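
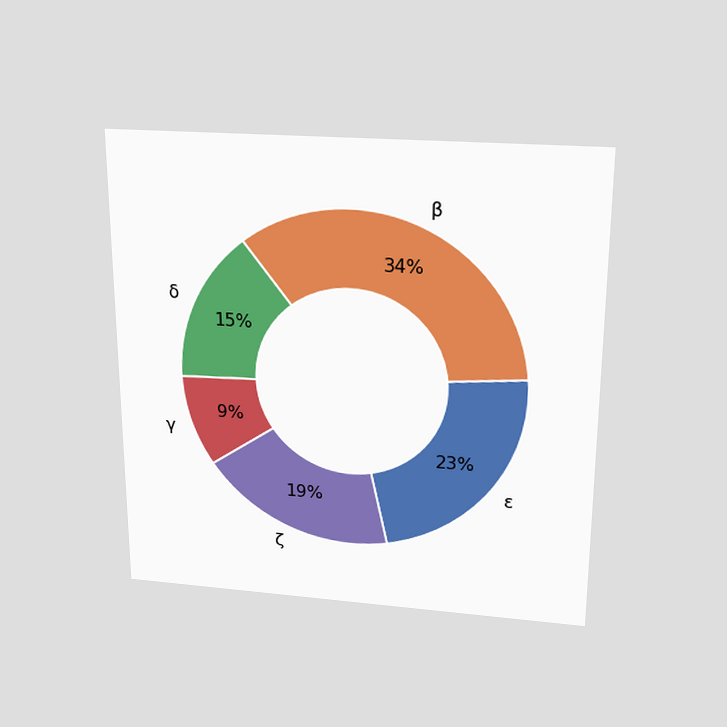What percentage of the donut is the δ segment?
15%

The chart is viewed slightly from above. The δ segment takes up 15% of the ring.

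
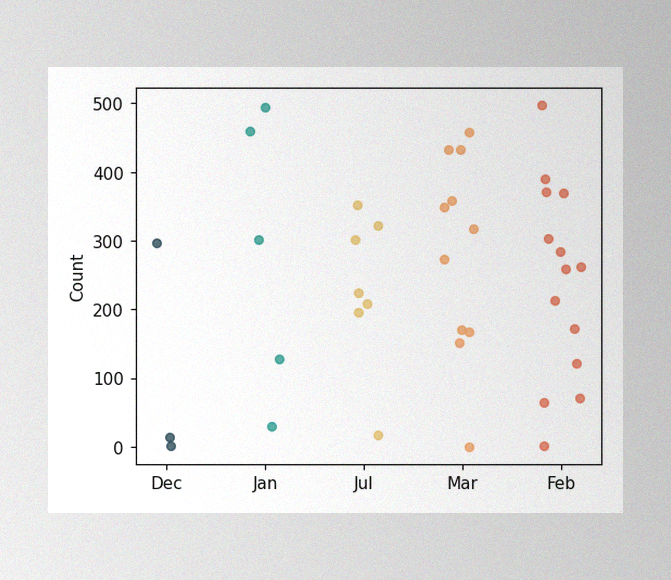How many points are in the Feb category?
14

The image has some photo noise and uneven lighting. Counting the markers in the Feb column gives 14.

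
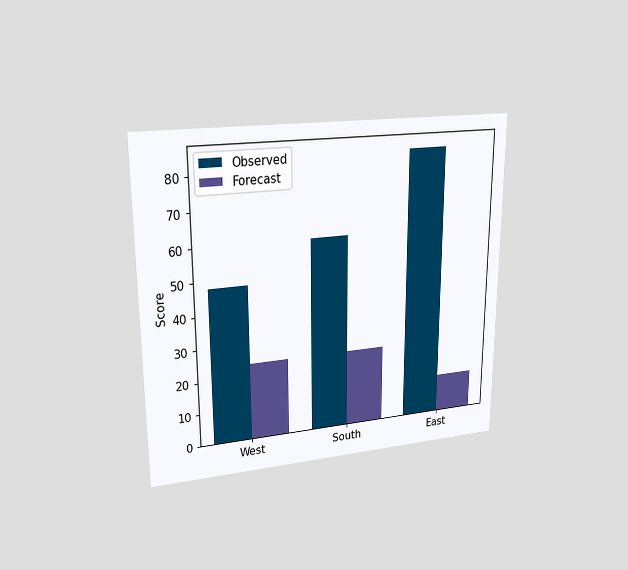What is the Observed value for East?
The chart is viewed at a slight angle. The Observed bar at East reaches 84 on the y-axis.

84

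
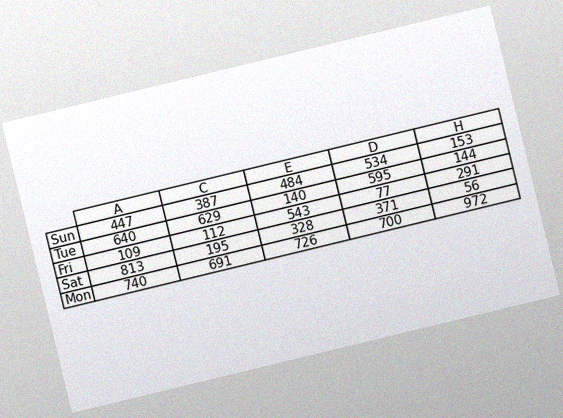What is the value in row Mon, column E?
726

The chart is tilted about 14° counter-clockwise, with some photo noise. The (Mon, E) cell reads 726.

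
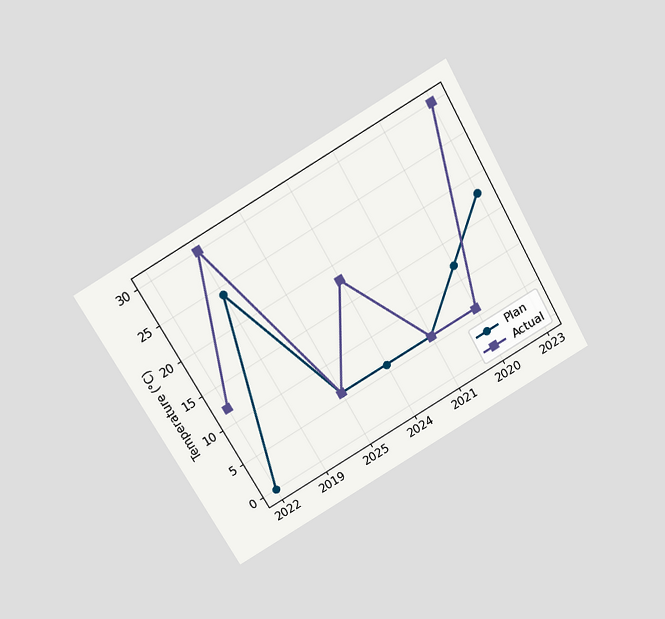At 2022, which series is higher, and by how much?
The chart is tilted about 30° counter-clockwise and viewed slightly from above. At 2022, Actual sits above the other line by 12°C.

Actual, by 12°C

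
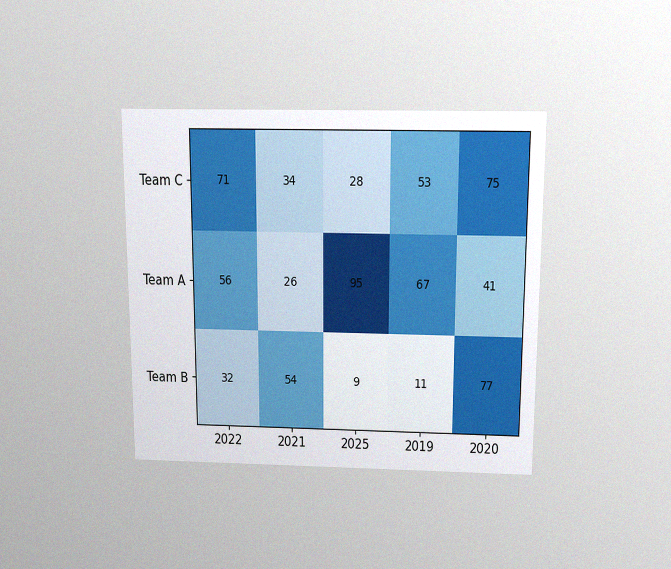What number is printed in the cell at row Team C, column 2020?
The chart is viewed slightly from above, with some photo noise. The (Team C, 2020) cell reads 75.

75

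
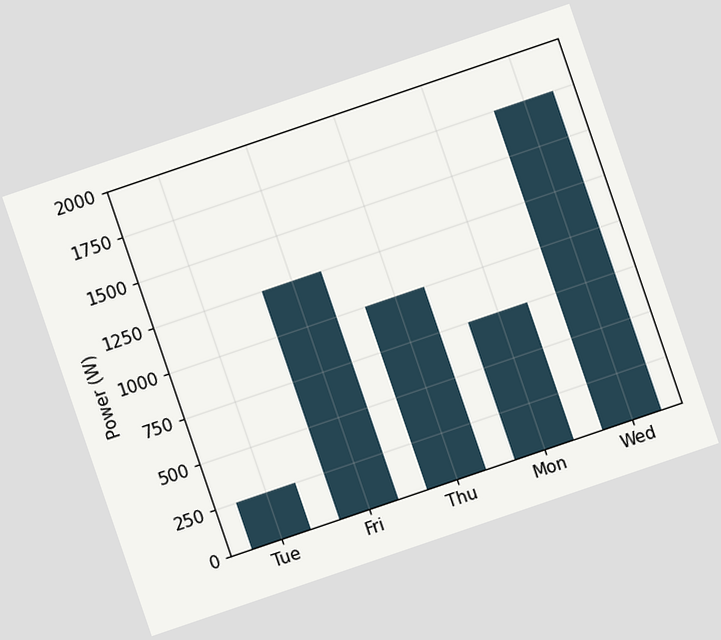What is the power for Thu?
The chart is tilted about 19° counter-clockwise. Reading along the chart's y-axis, the Thu bar reaches 1000W.

1000W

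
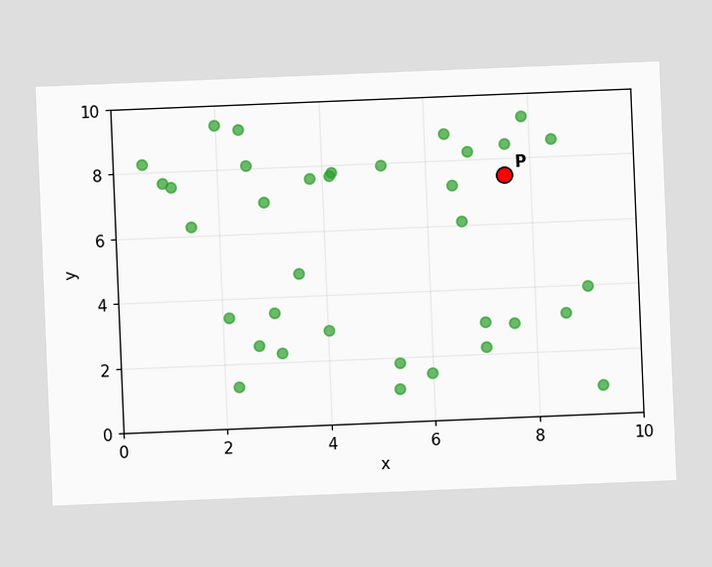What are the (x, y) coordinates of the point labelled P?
(7.5, 7.5)

The chart is tilted about 2° counter-clockwise. Following the gridlines from P to each axis, P sits at (7.5, 7.5).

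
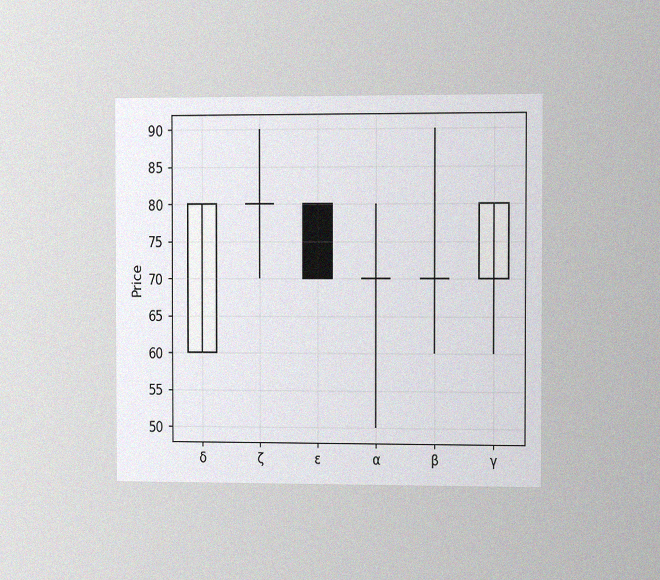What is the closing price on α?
70

The chart is viewed slightly from the right, with some photo noise. The α candle closes at 70.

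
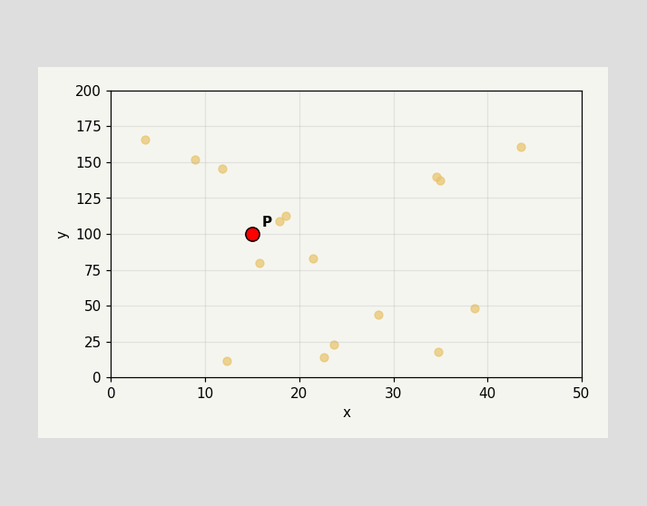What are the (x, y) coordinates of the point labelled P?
(15, 100)

Following the gridlines from P to each axis, P sits at (15, 100).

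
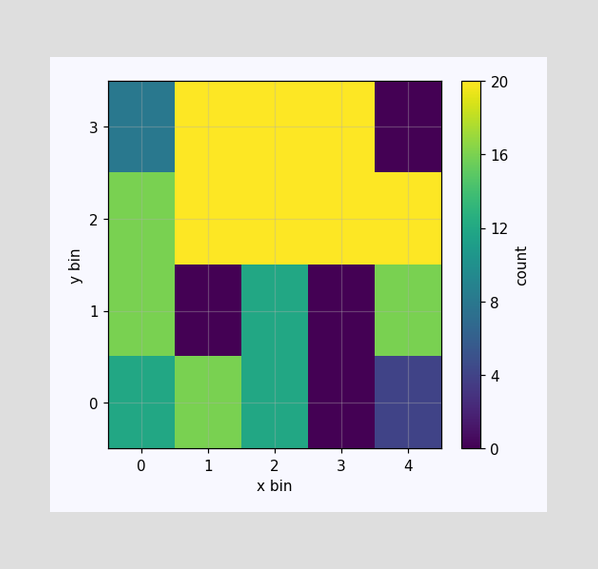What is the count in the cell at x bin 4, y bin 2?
20

Matching the cell (4, 2) against the colorbar gives 20.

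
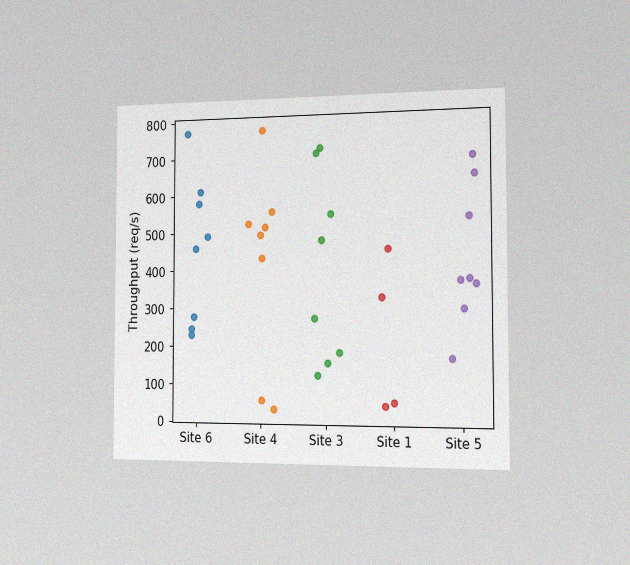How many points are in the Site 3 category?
8

The chart is viewed slightly from the right, with some photo noise. Counting the markers in the Site 3 column gives 8.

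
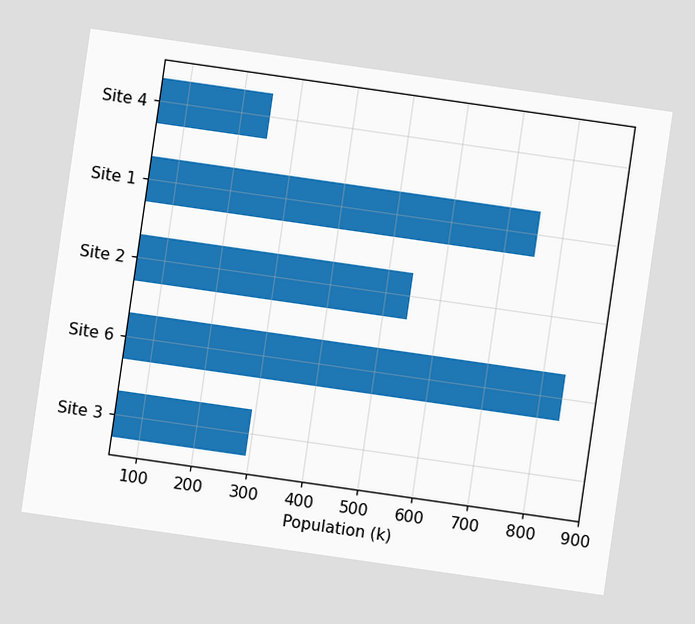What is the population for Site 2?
546k

The chart is tilted about 8° clockwise. Reading along the chart's x-axis, the Site 2 bar reaches 546k.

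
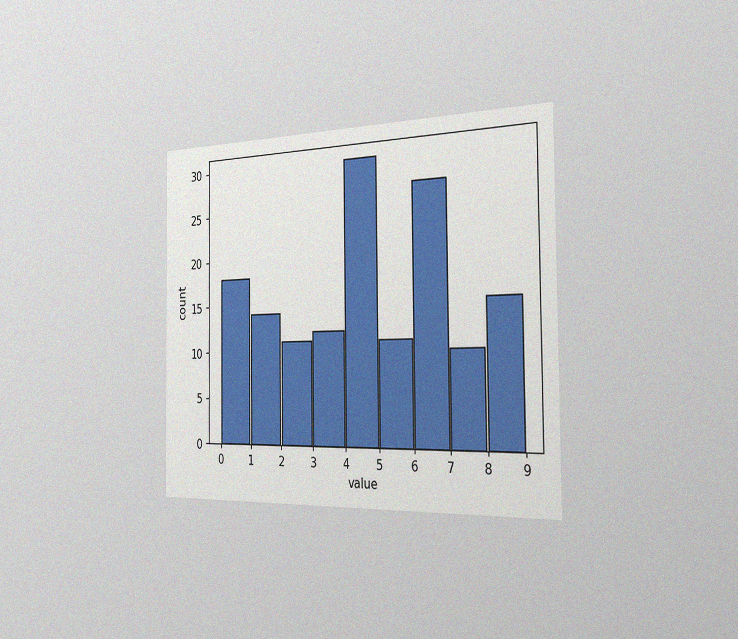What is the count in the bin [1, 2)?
The chart is viewed slightly from the right, with some photo noise. The [1, 2) bin has height 14.

14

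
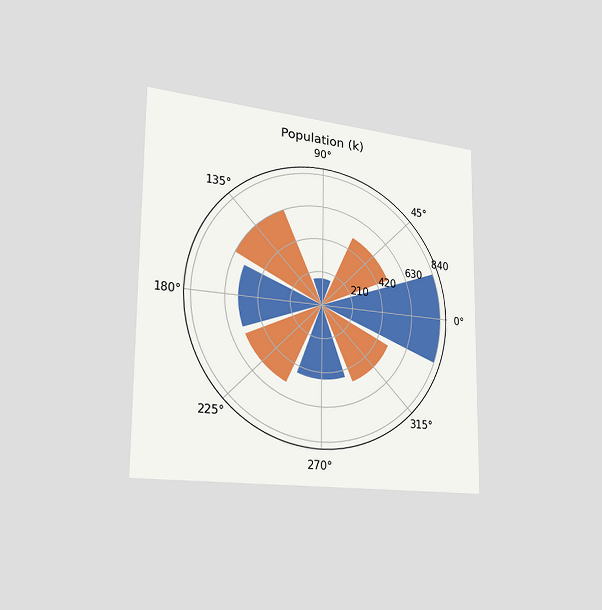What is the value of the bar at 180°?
The chart is viewed slightly from the left. The bar at 180° reaches 546k on the radial axis.

546k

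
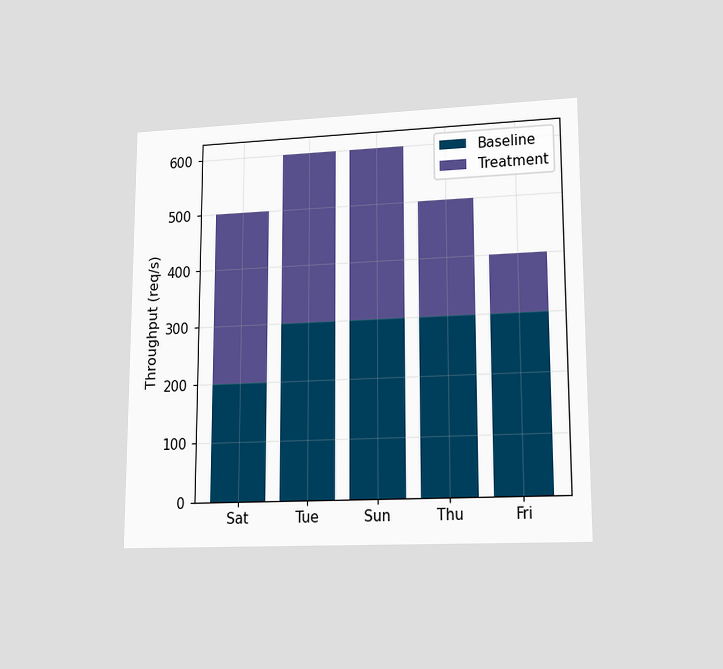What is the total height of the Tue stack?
600req/s

The chart is viewed at a slight angle. The Tue stack's top reaches 600req/s on the y-axis.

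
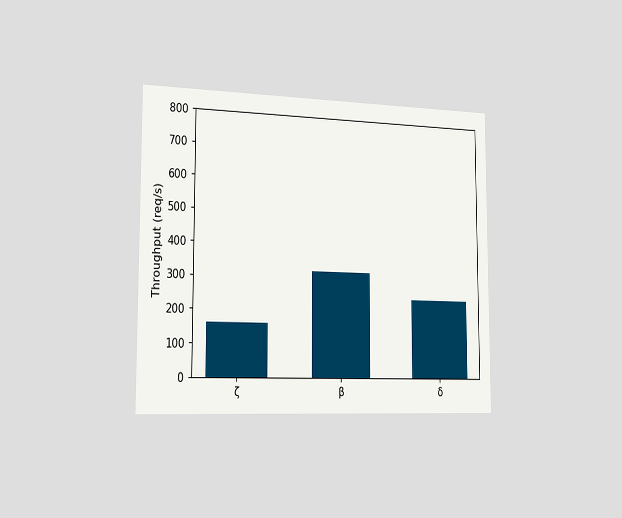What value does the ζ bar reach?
160req/s

The chart is viewed slightly from the left. Reading along the chart's y-axis, the ζ bar reaches 160req/s.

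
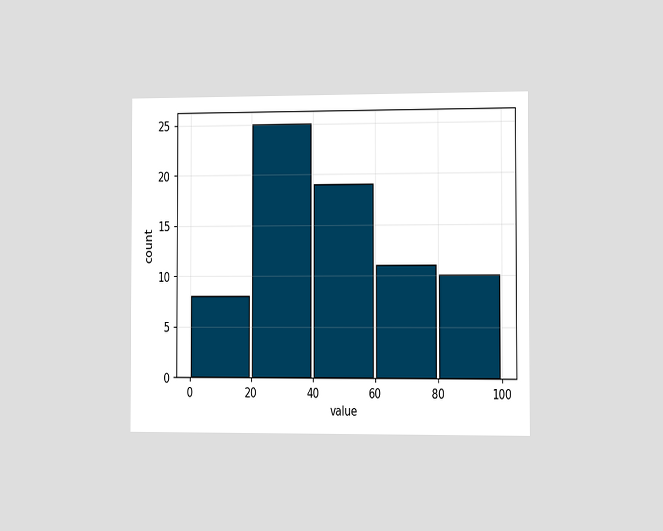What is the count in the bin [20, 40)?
25

The chart is viewed slightly from the right. The [20, 40) bin has height 25.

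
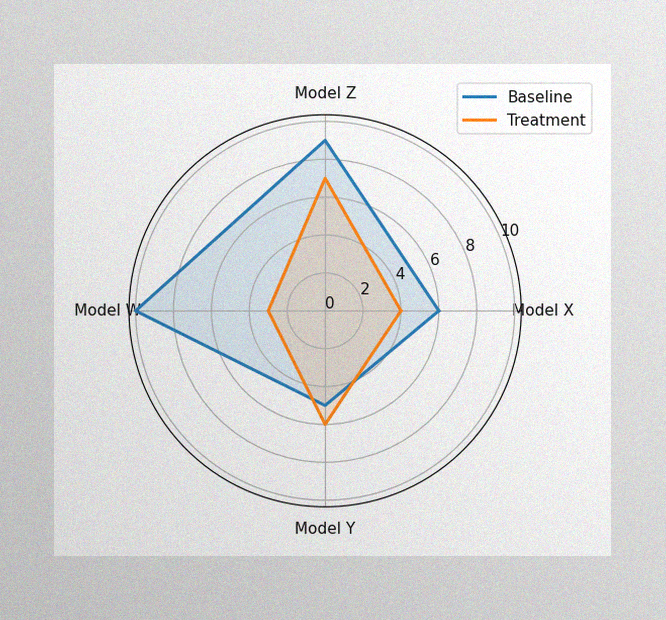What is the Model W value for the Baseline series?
10

The image has some photo noise and uneven lighting. On the Model W axis, Baseline reaches 10.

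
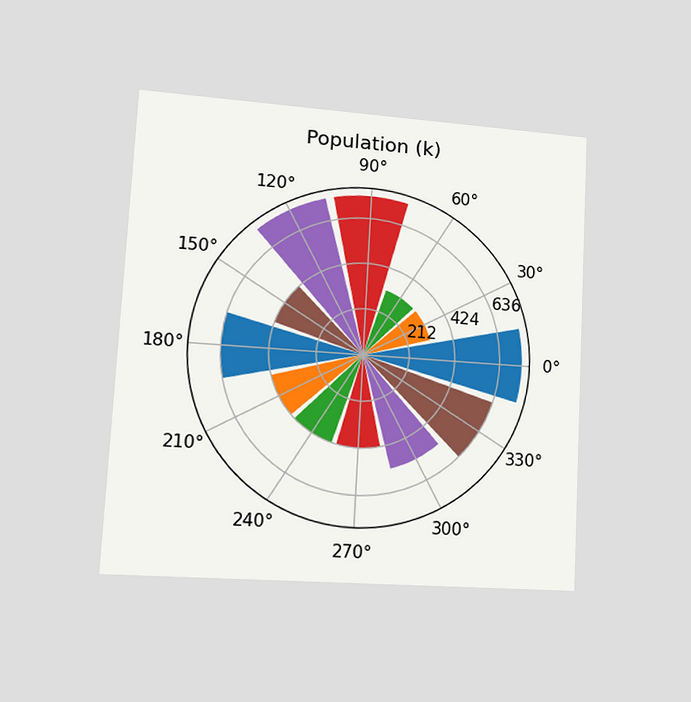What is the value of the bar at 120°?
The chart is tilted about 3° clockwise and viewed at a slight angle. The bar at 120° reaches 742k on the radial axis.

742k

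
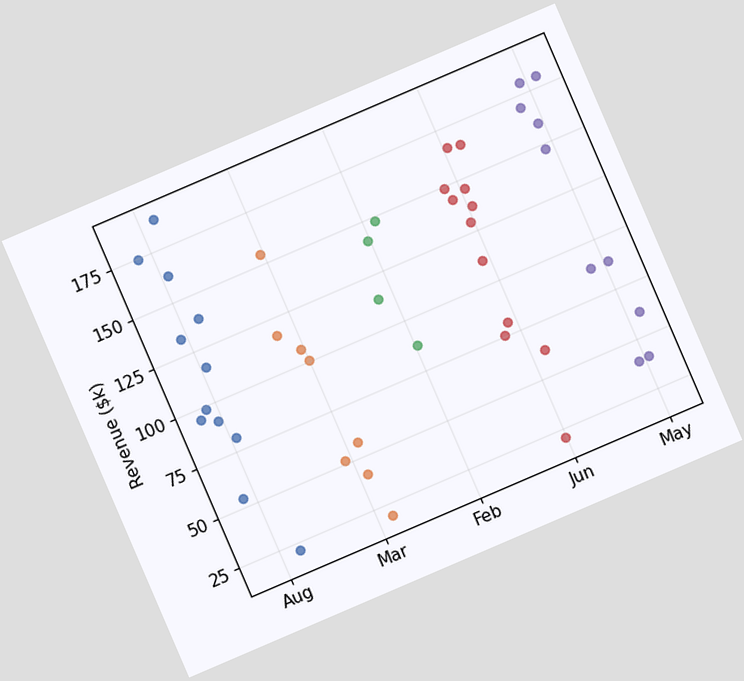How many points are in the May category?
10

The chart is tilted about 23° counter-clockwise. Counting the markers in the May column gives 10.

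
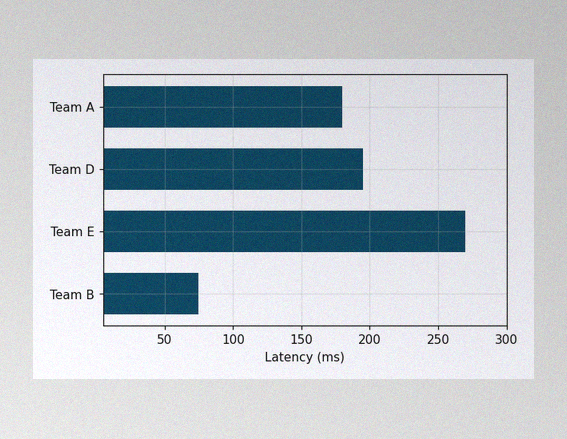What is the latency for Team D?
195ms

The image has some photo noise and uneven lighting. Reading along the chart's x-axis, the Team D bar reaches 195ms.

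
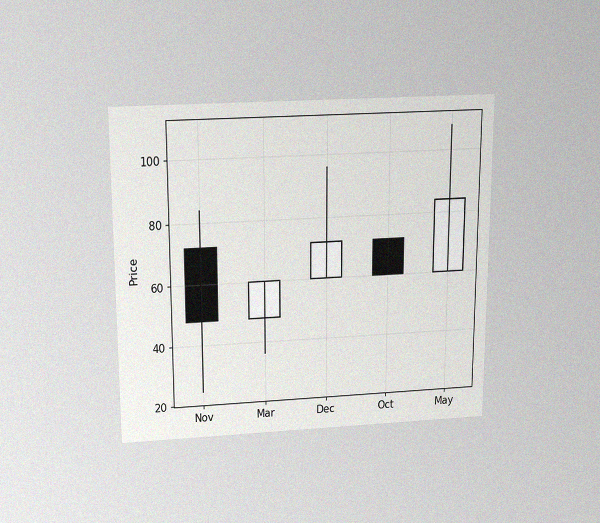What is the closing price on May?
84

The chart is viewed slightly from above, with some photo noise. The May candle closes at 84.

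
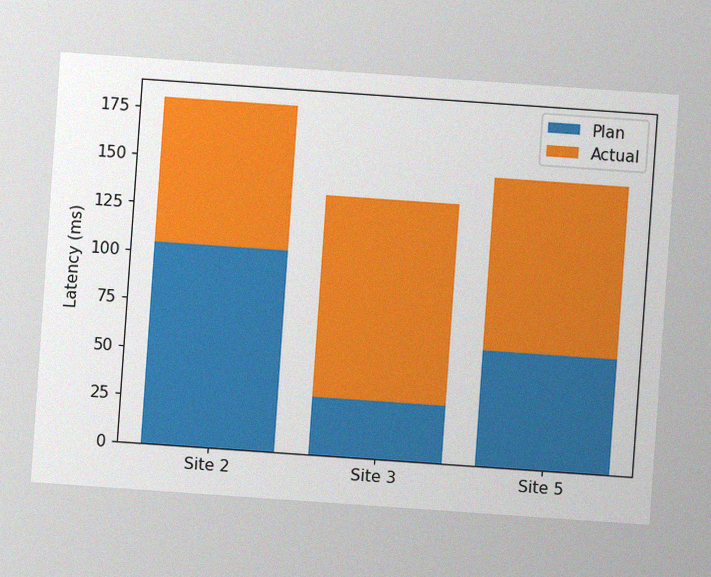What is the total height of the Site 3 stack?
The chart is tilted about 4° clockwise, with some photo noise. The Site 3 stack's top reaches 135ms on the y-axis.

135ms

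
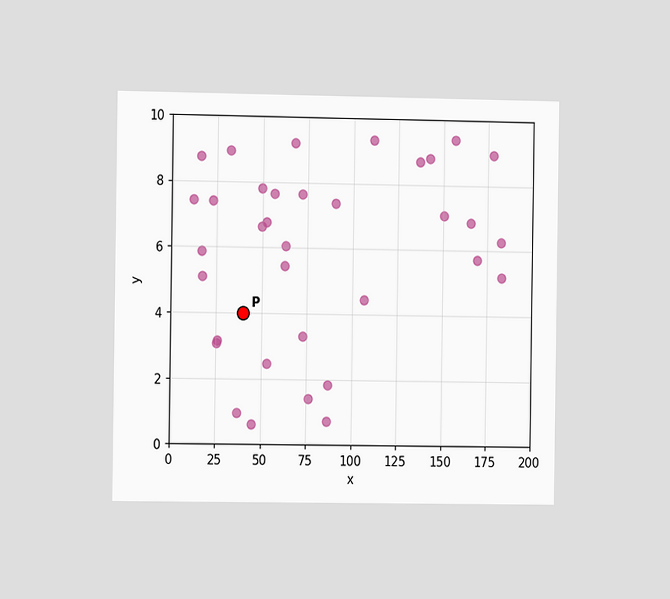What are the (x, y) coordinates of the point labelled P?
(40, 4)

The chart is viewed slightly from the left. Following the gridlines from P to each axis, P sits at (40, 4).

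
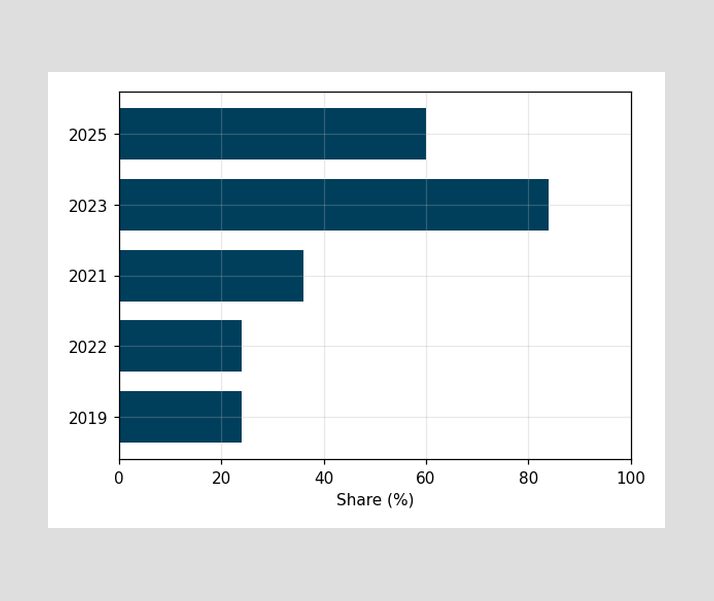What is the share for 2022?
24%

Reading along the chart's x-axis, the 2022 bar reaches 24%.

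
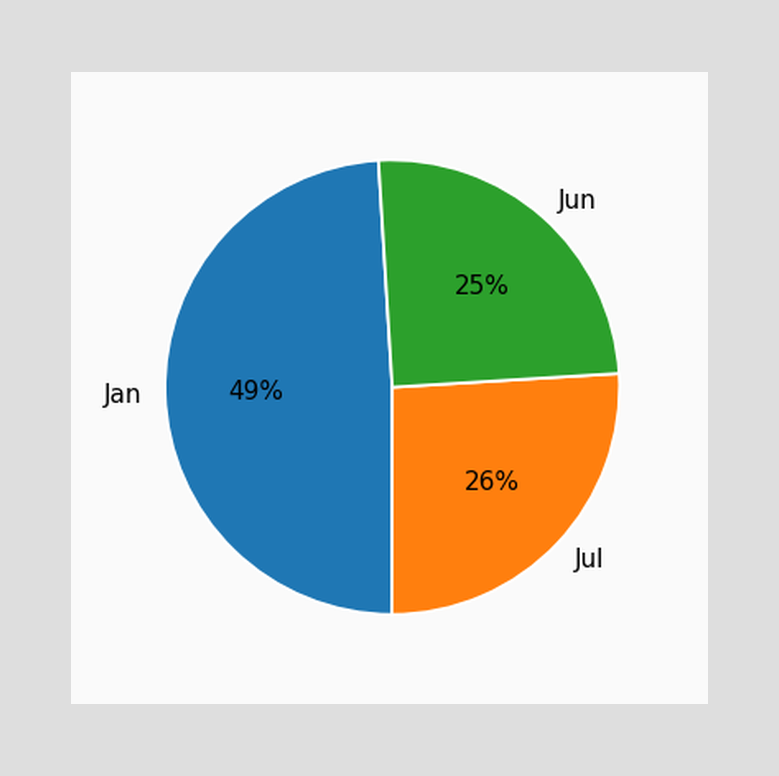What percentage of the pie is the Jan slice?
49%

The Jan slice takes up 49% of the pie.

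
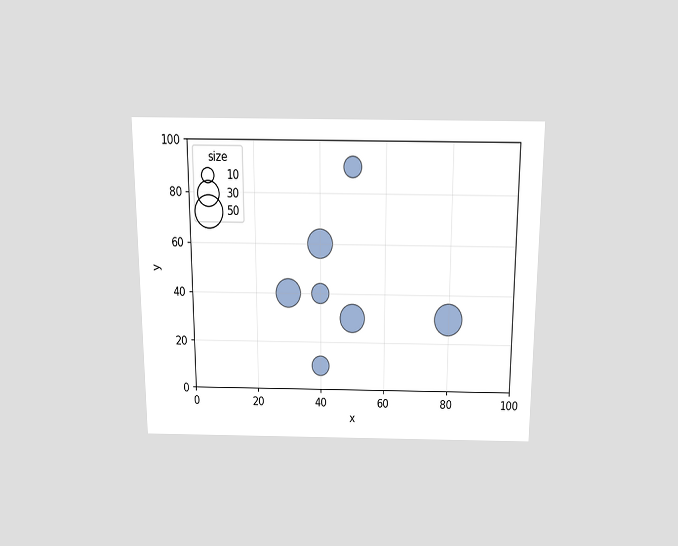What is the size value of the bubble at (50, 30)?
The chart is viewed slightly from above. Matching the bubble at (50, 30) against the size legend gives 40.

40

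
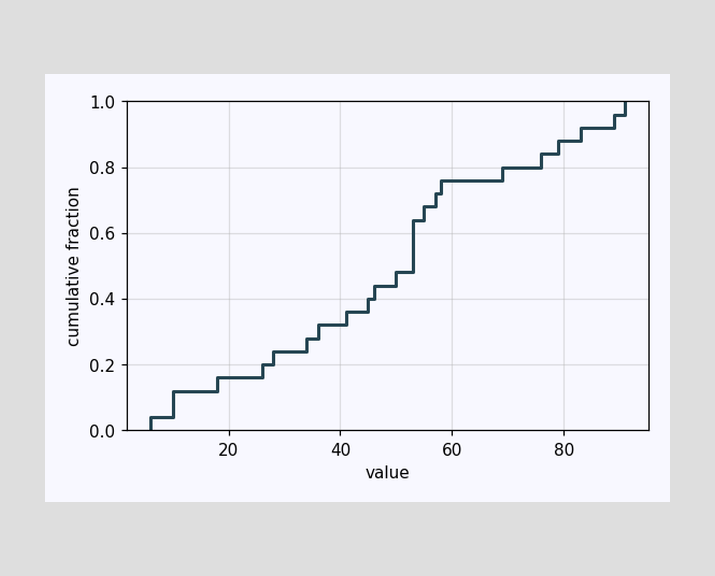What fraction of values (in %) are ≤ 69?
80%

At x=69 the ECDF step is at 80%.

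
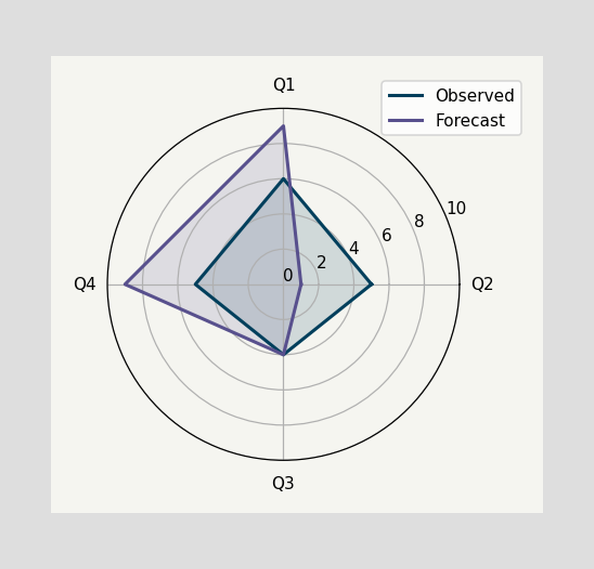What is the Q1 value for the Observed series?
On the Q1 axis, Observed reaches 6.

6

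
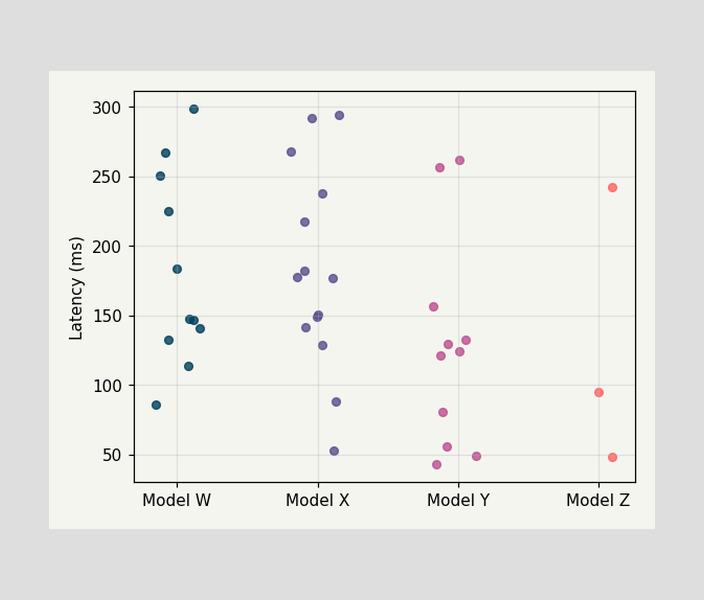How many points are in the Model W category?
Counting the markers in the Model W column gives 11.

11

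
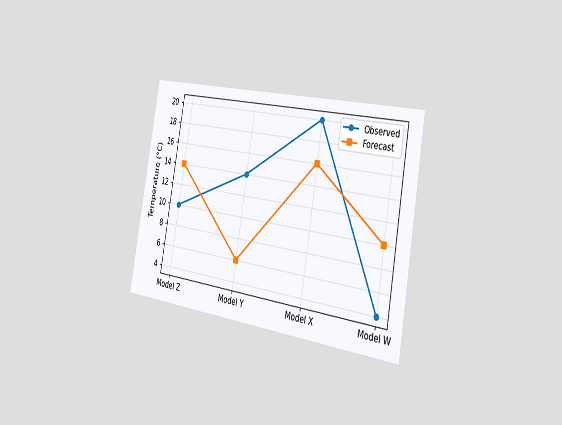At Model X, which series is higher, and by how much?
The chart is tilted about 10° clockwise and viewed slightly from the right. At Model X, Observed sits above the other line by 4°C.

Observed, by 4°C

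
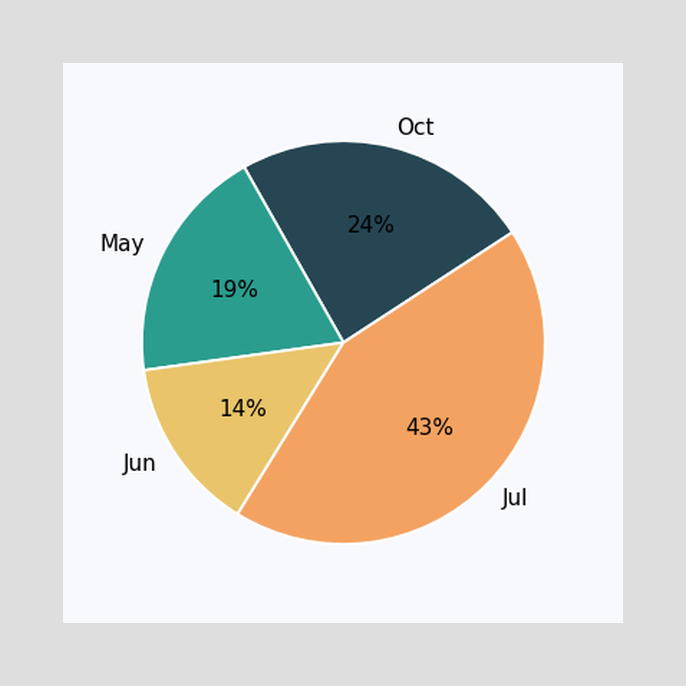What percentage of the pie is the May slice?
19%

The May slice takes up 19% of the pie.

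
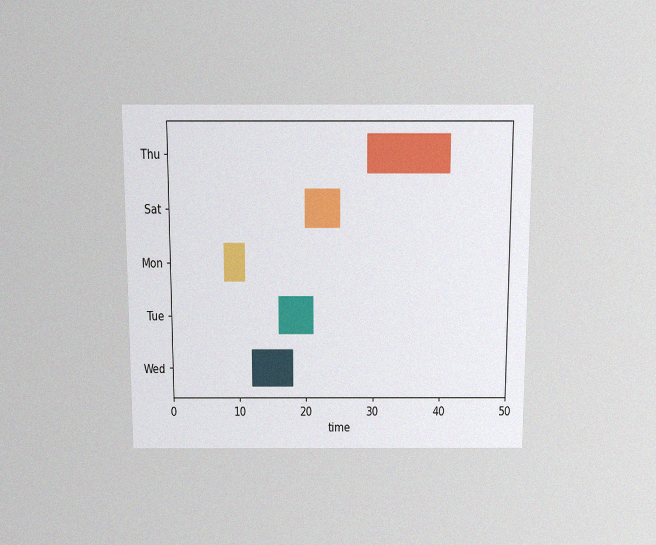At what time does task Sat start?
20

The chart is viewed slightly from above, with some photo noise. The Sat bar begins at t=20.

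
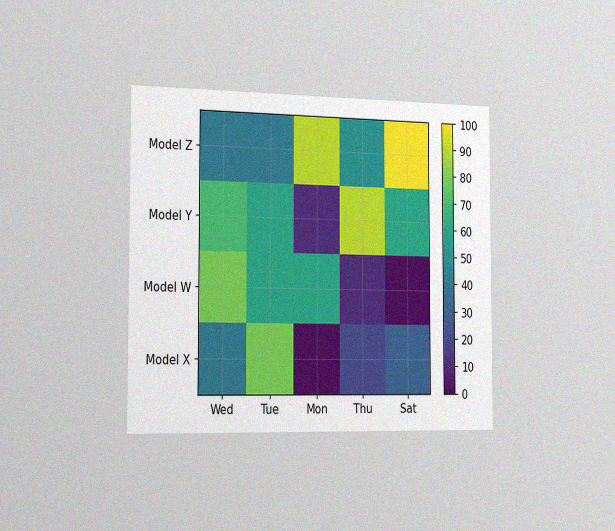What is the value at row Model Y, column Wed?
70

The chart is viewed slightly from the left, with some photo noise. Matching cell (Model Y, Wed) against the colorbar gives 70.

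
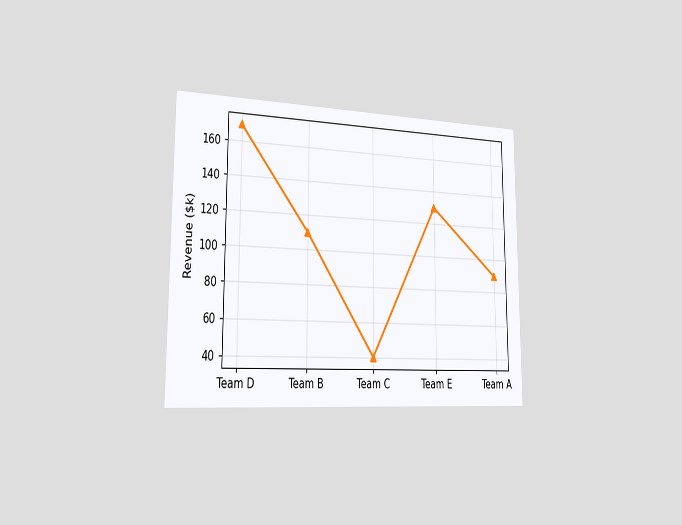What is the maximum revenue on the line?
$170k

The chart is viewed slightly from the left. The highest point is at Team D, and reading across to the y-axis gives $170k.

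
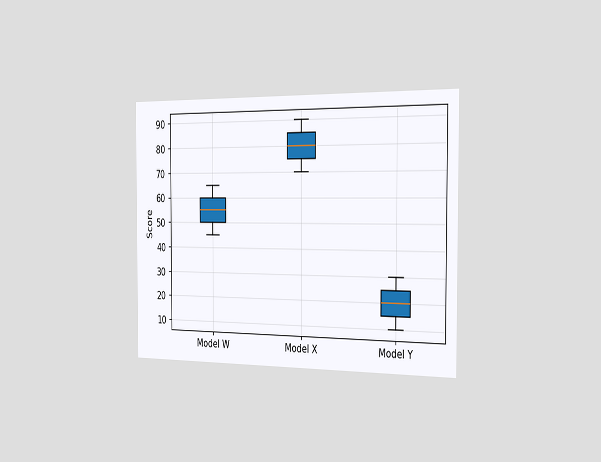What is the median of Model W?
55

The chart is viewed slightly from the right. The median line in the Model W box sits at 55.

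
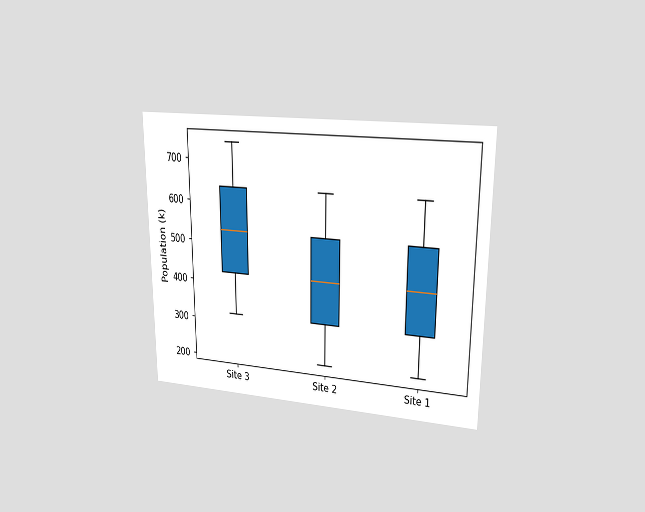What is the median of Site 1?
The chart is viewed at a slight angle. The median line in the Site 1 box sits at 424k.

424k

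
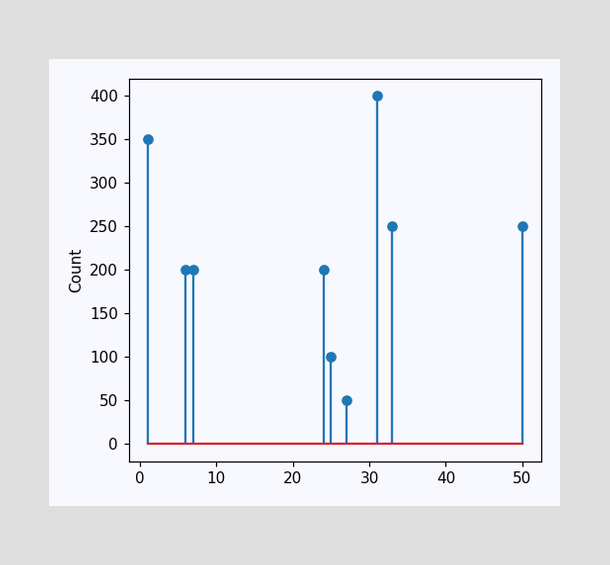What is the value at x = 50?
The stem at x=50 reaches 250.

250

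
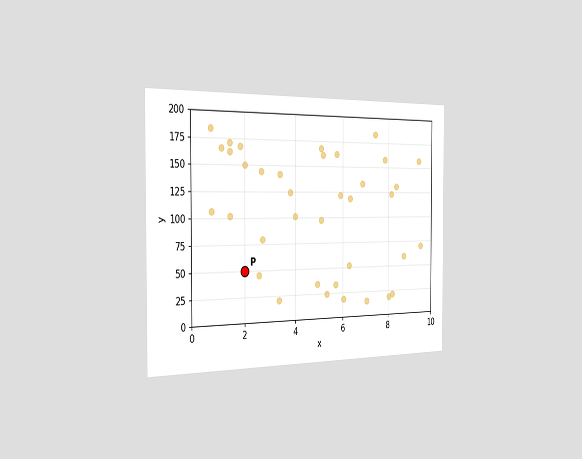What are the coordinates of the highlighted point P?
(2, 50)

The chart is viewed slightly from the left. Following the gridlines from P to each axis, P sits at (2, 50).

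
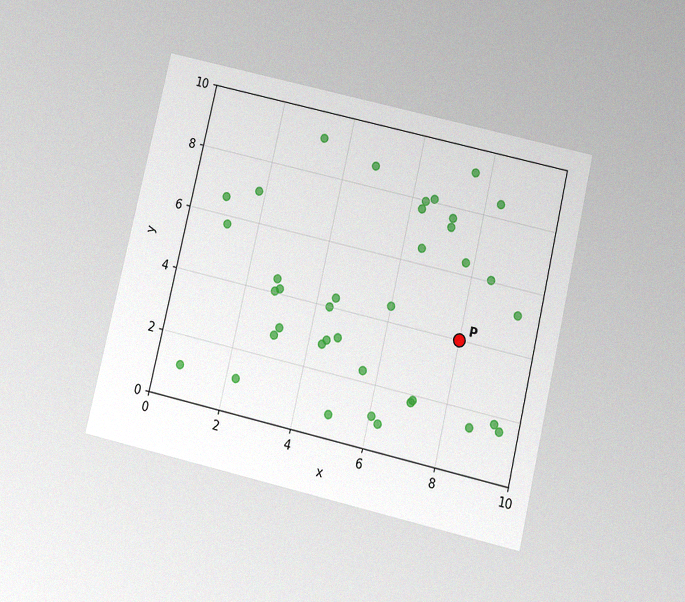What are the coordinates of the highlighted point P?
The chart is tilted about 13° clockwise and viewed slightly from below, with some photo noise. Following the gridlines from P to each axis, P sits at (8, 4).

(8, 4)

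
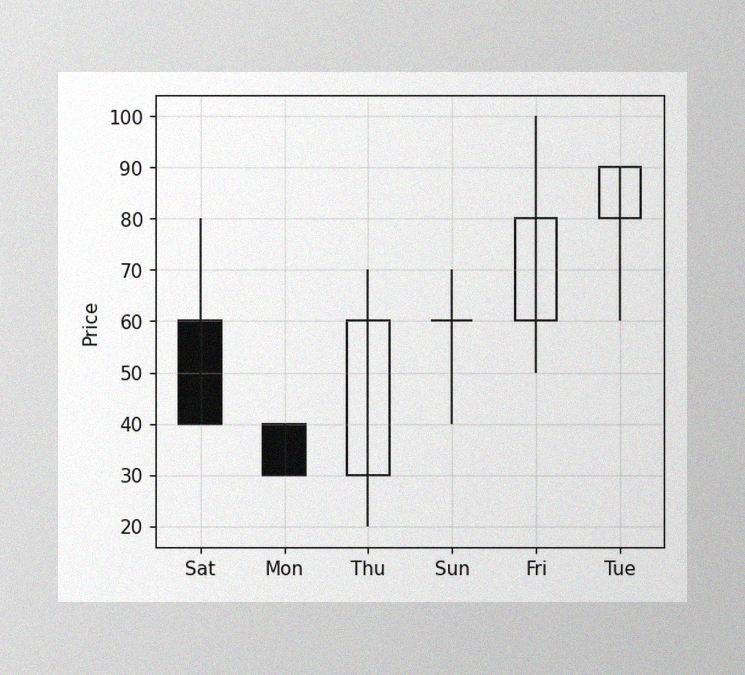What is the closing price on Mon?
The image has some photo noise and uneven lighting. The Mon candle closes at 30.

30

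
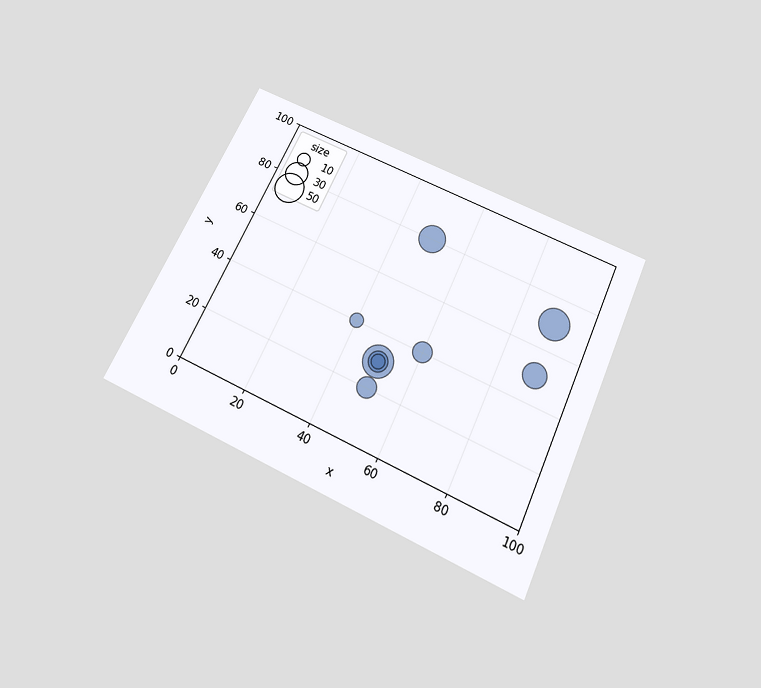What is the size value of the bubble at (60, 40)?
The chart is tilted about 25° clockwise and viewed slightly from below. Matching the bubble at (60, 40) against the size legend gives 20.

20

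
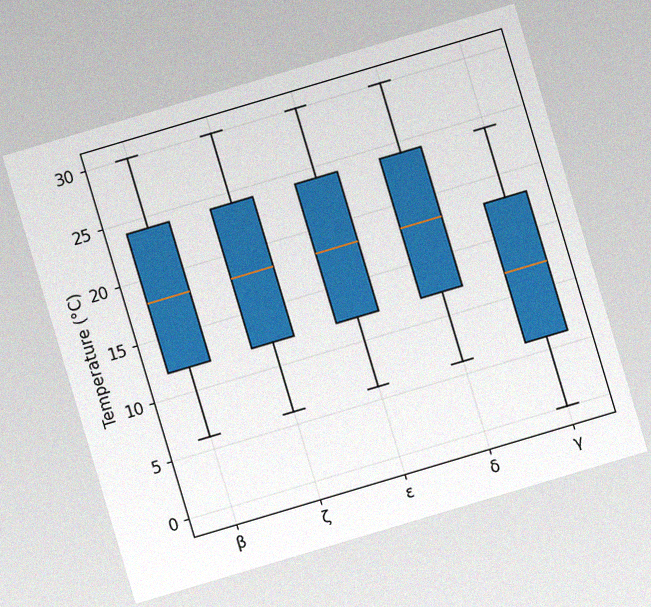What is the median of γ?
12°C

The chart is tilted about 17° counter-clockwise, with some photo noise. The median line in the γ box sits at 12°C.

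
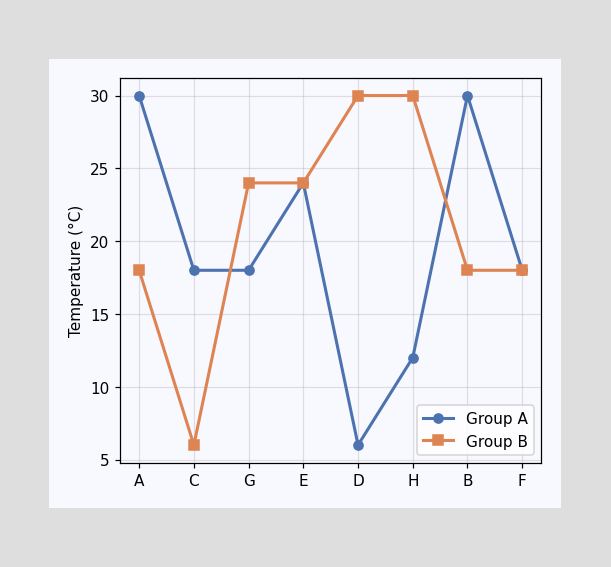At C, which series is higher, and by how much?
At C, Group A sits above the other line by 12°C.

Group A, by 12°C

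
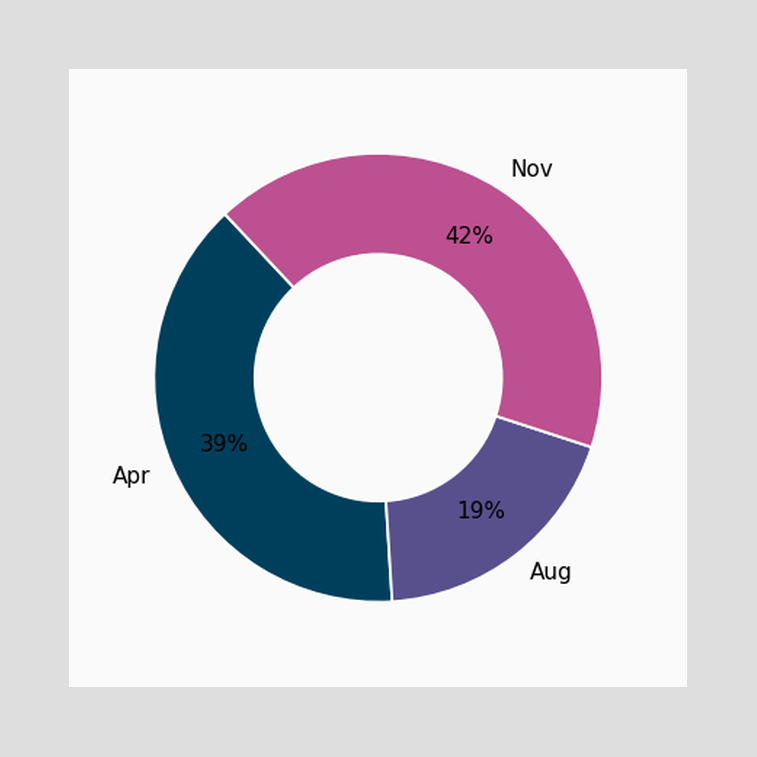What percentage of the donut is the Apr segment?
The Apr segment takes up 39% of the ring.

39%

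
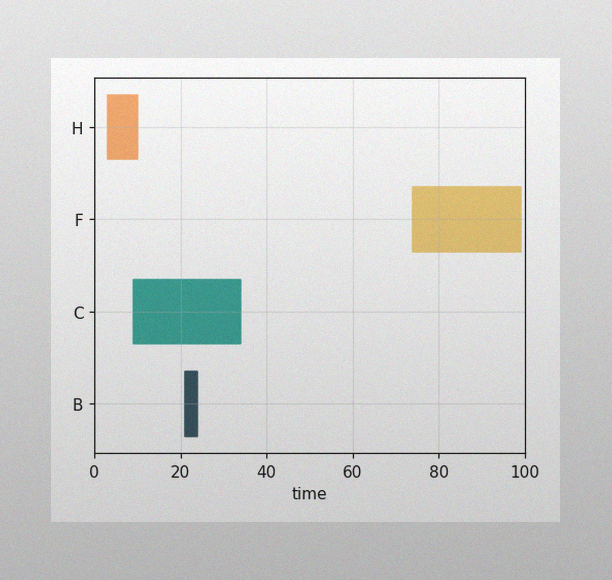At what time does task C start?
9

The image has some photo noise and uneven lighting. The C bar begins at t=9.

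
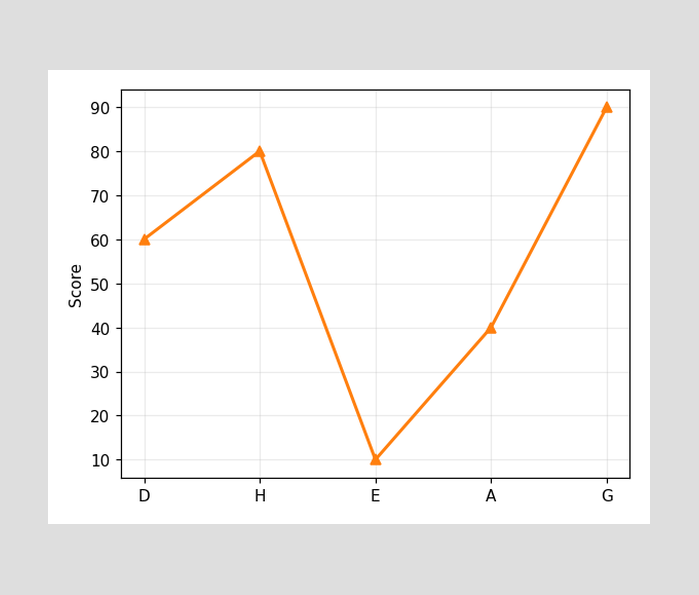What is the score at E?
10

At E, the line is at 10.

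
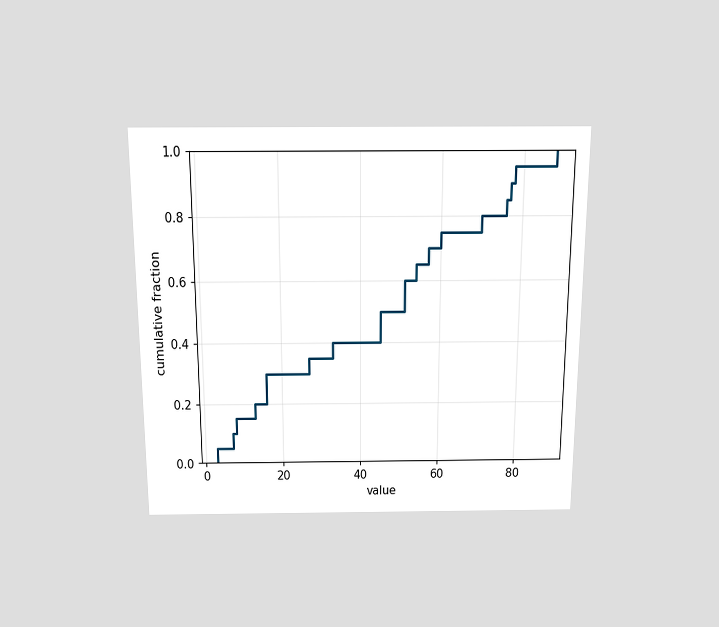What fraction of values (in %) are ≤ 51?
The chart is viewed slightly from above. At x=51 the ECDF step is at 60%.

60%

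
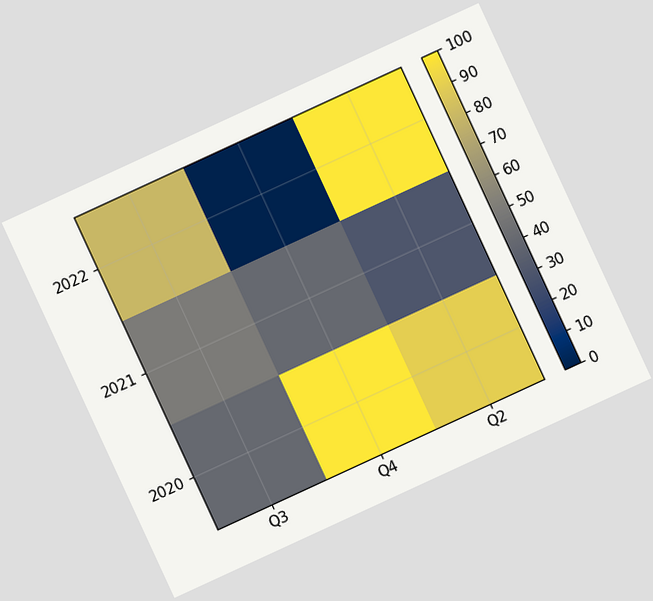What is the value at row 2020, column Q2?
90

The chart is tilted about 25° counter-clockwise. Matching cell (2020, Q2) against the colorbar gives 90.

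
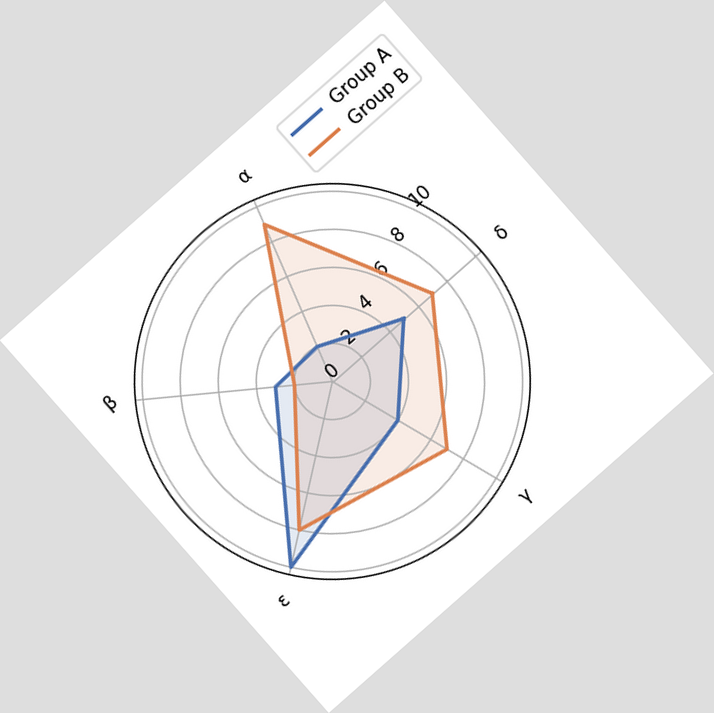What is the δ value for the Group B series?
7

The chart is tilted about 41° counter-clockwise. On the δ axis, Group B reaches 7.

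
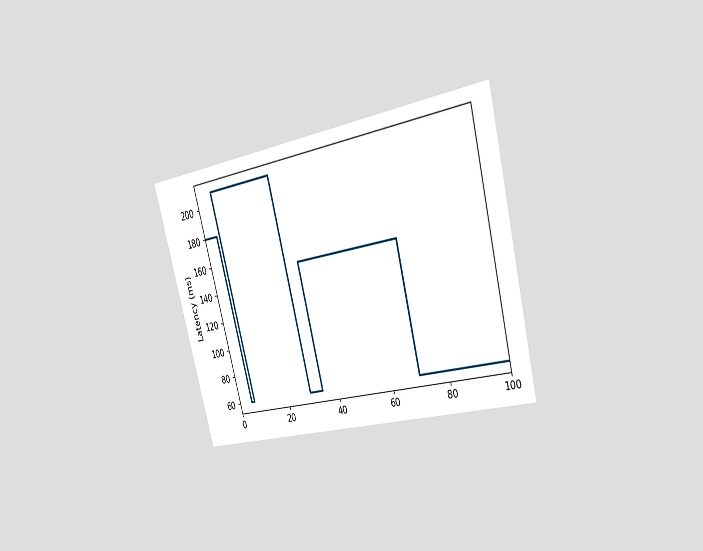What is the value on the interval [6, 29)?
The chart is tilted about 15° counter-clockwise and viewed slightly from the right. On [6, 29) the step sits at 210ms.

210ms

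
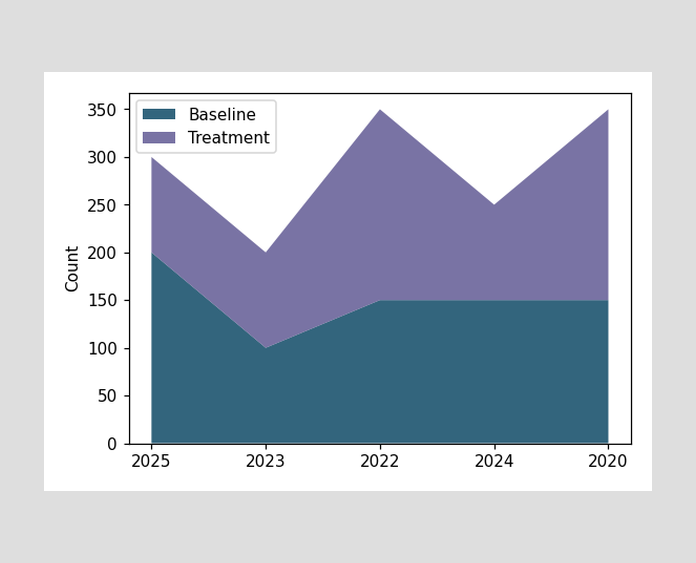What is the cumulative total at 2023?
200

The stacked total at 2023 reaches 200.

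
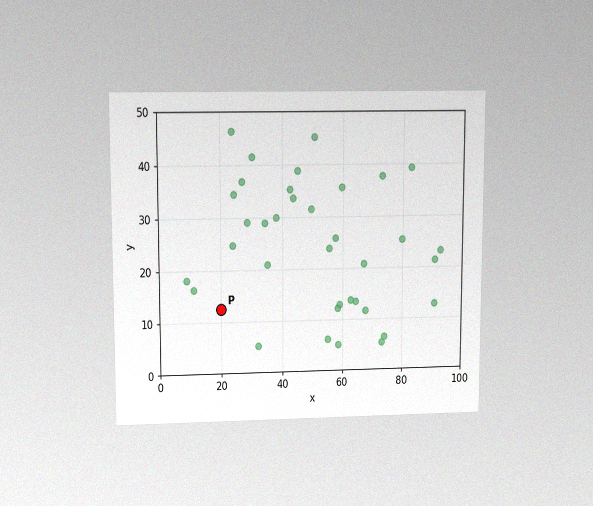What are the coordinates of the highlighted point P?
(20, 12.5)

The chart is viewed at a slight angle, with some photo noise. Following the gridlines from P to each axis, P sits at (20, 12.5).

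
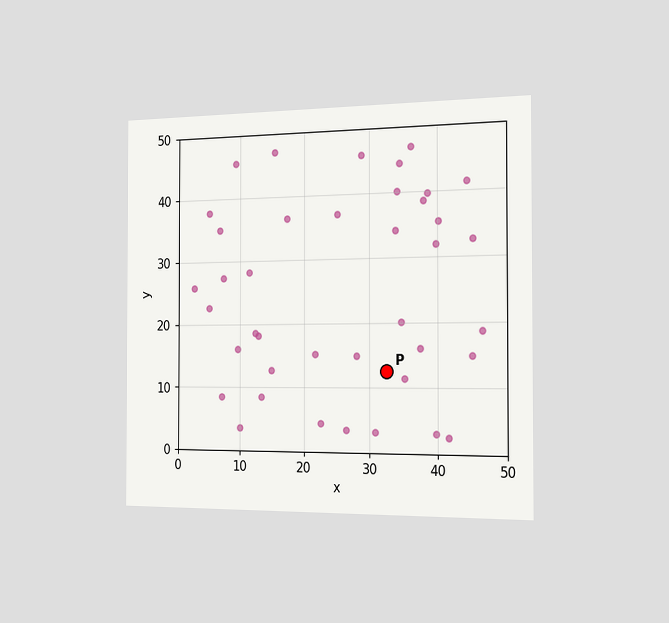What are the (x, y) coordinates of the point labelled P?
The chart is viewed slightly from the right. Following the gridlines from P to each axis, P sits at (32.5, 12.5).

(32.5, 12.5)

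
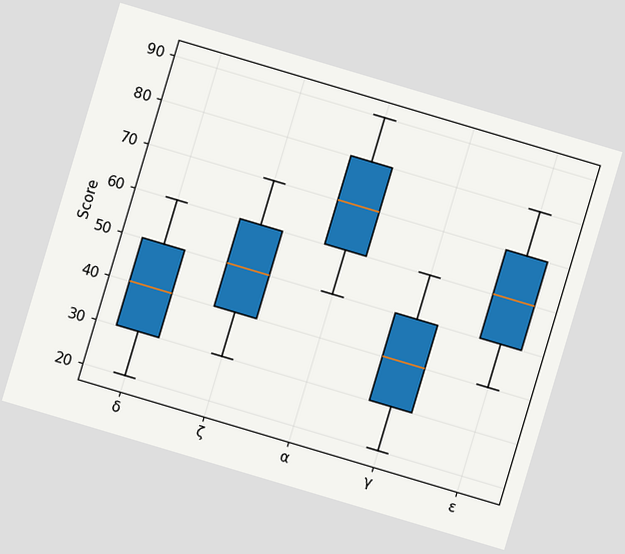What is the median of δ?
40

The chart is tilted about 17° clockwise. The median line in the δ box sits at 40.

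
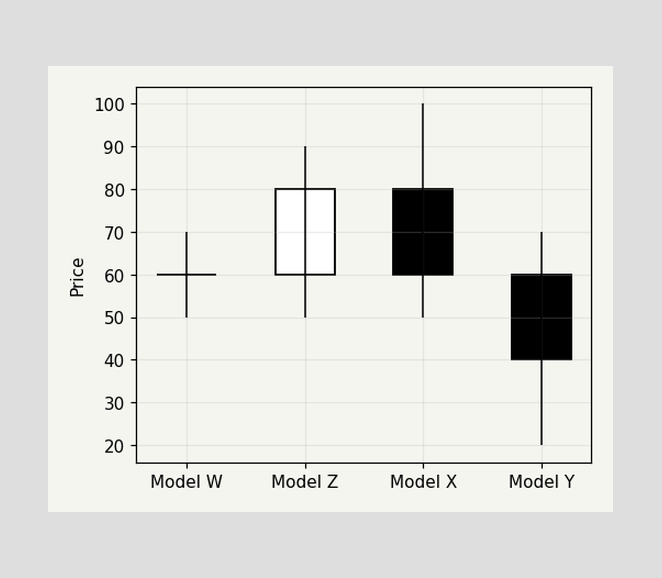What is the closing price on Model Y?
The Model Y candle closes at 40.

40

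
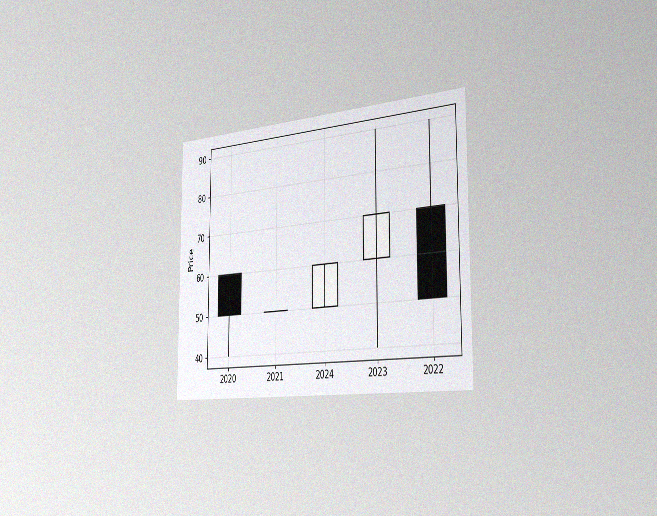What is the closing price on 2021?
The chart is viewed slightly from the right, with some photo noise. The 2021 candle closes at 50.

50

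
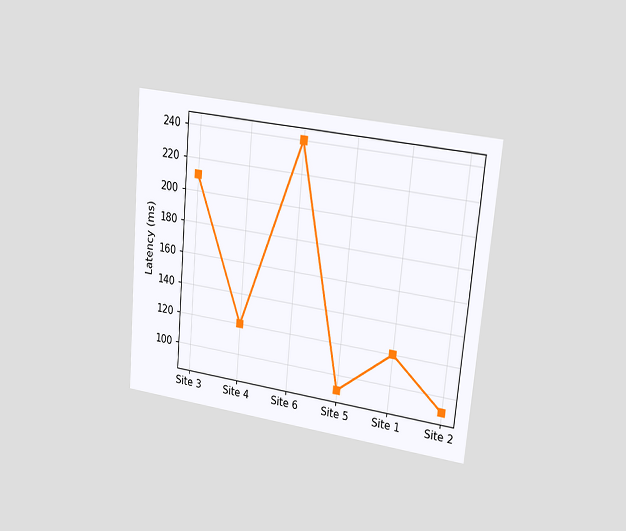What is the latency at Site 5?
The chart is tilted about 5° clockwise and viewed slightly from the right. At Site 5, the line is at 90ms.

90ms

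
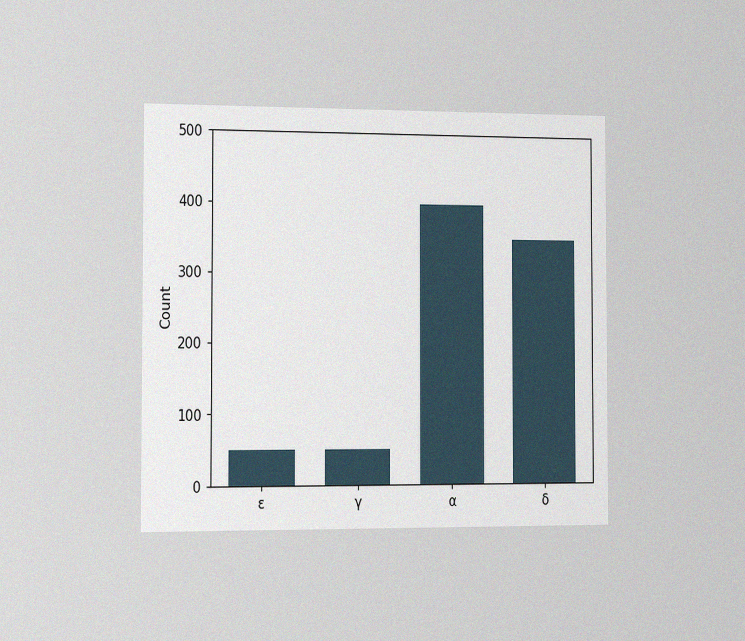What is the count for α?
The chart is viewed slightly from the left, with some photo noise. Reading along the chart's y-axis, the α bar reaches 400.

400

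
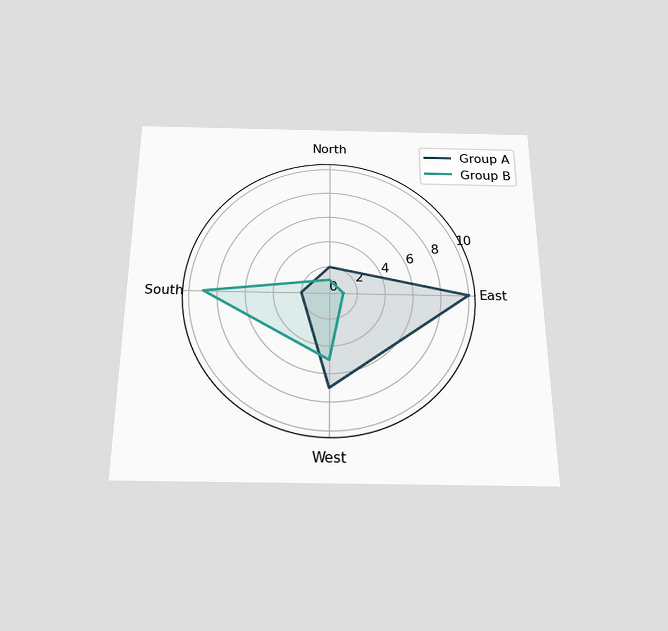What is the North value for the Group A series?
2

The chart is viewed slightly from below. On the North axis, Group A reaches 2.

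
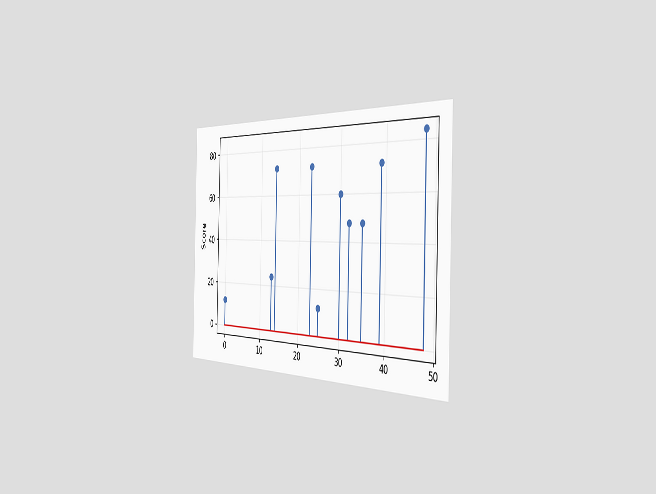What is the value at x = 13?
The chart is viewed slightly from the right. The stem at x=13 reaches 24.

24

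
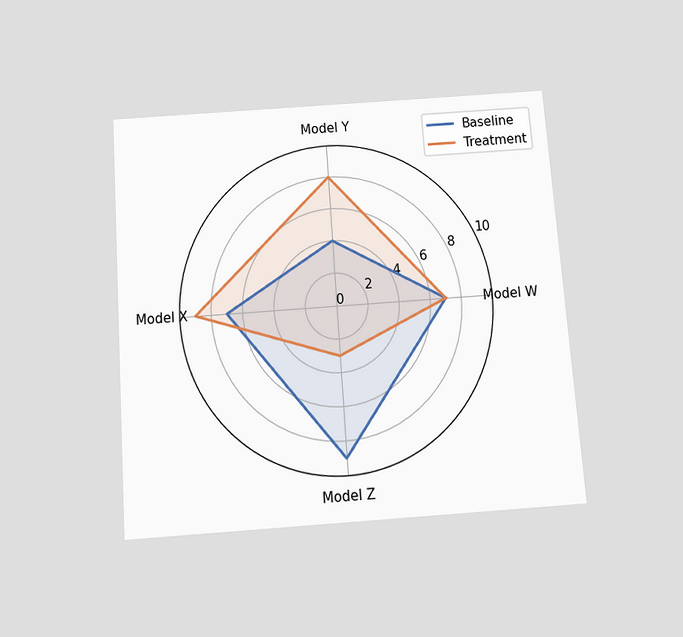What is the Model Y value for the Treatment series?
8

The chart is tilted about 4° counter-clockwise and viewed slightly from below. On the Model Y axis, Treatment reaches 8.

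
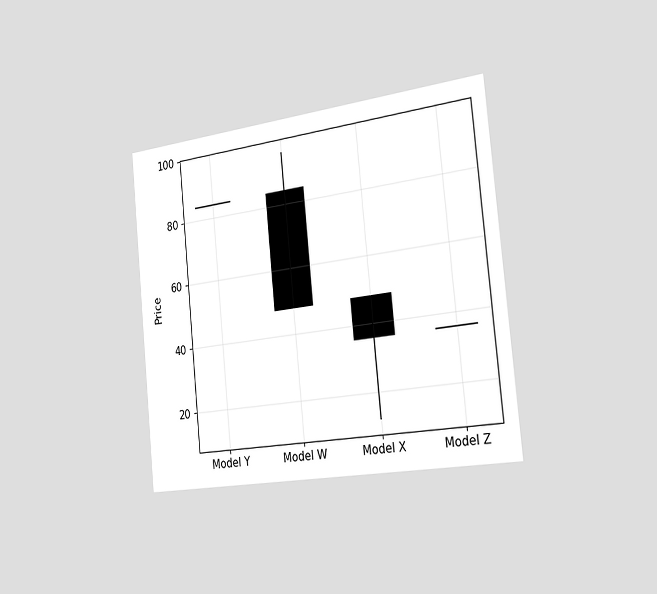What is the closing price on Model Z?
The chart is tilted about 6° counter-clockwise and viewed slightly from the right. The Model Z candle closes at 36.

36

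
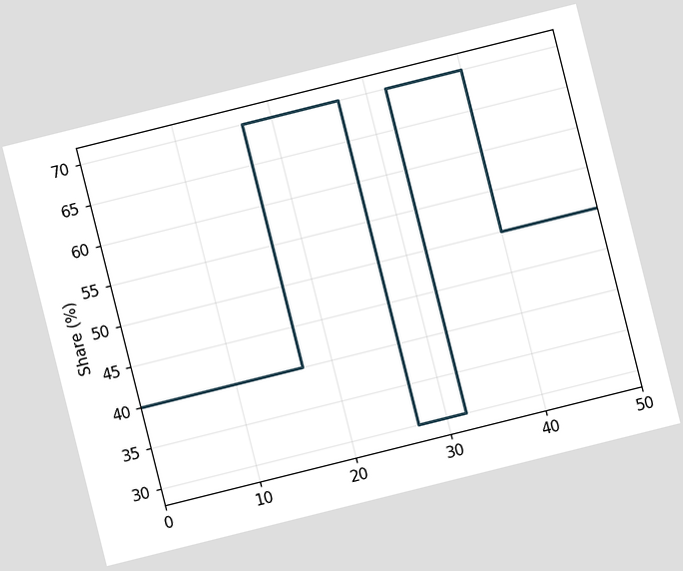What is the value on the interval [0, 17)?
40%

The chart is tilted about 14° counter-clockwise. On [0, 17) the step sits at 40%.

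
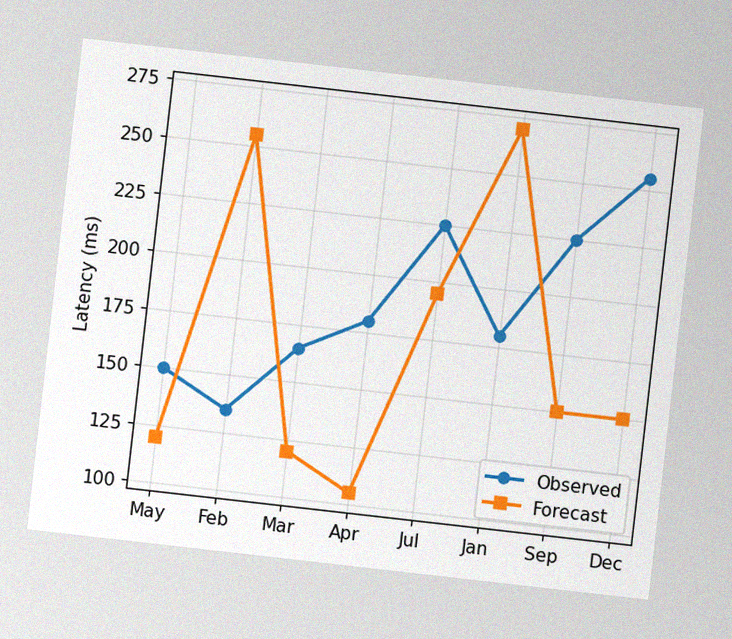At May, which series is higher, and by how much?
The chart is tilted about 6° clockwise, with some photo noise. At May, Observed sits above the other line by 30ms.

Observed, by 30ms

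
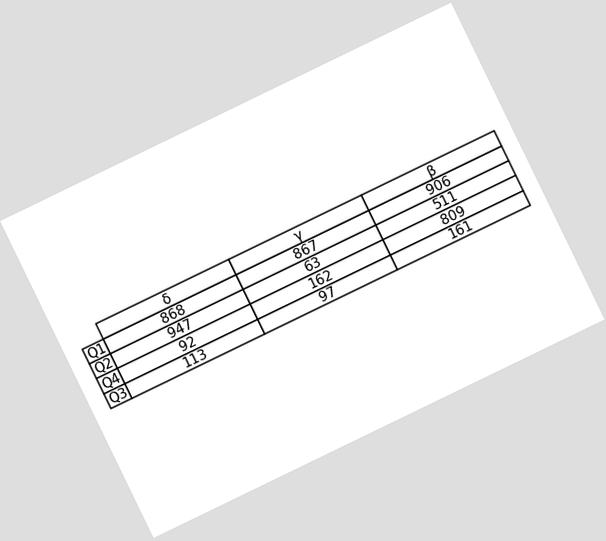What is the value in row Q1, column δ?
The chart is tilted about 26° counter-clockwise. The (Q1, δ) cell reads 868.

868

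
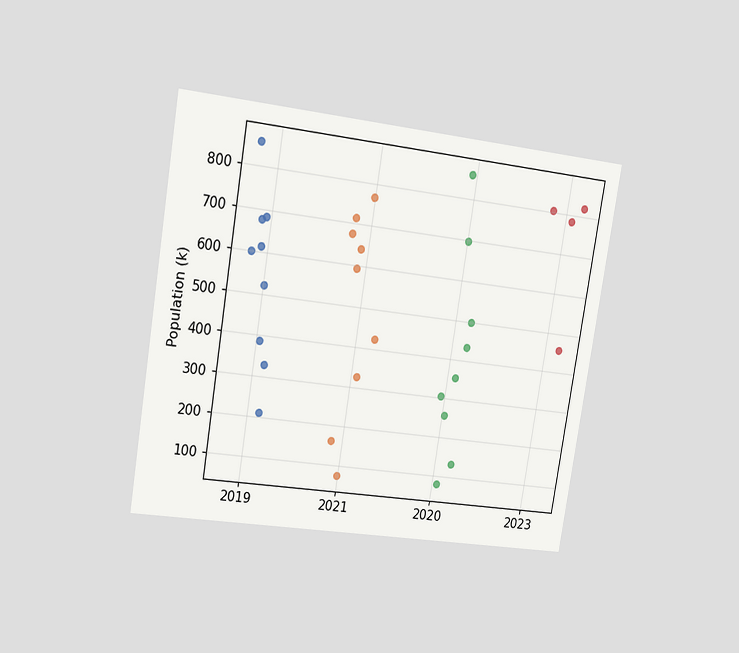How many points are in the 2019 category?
9

The chart is tilted about 9° clockwise and viewed slightly from the left. Counting the markers in the 2019 column gives 9.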